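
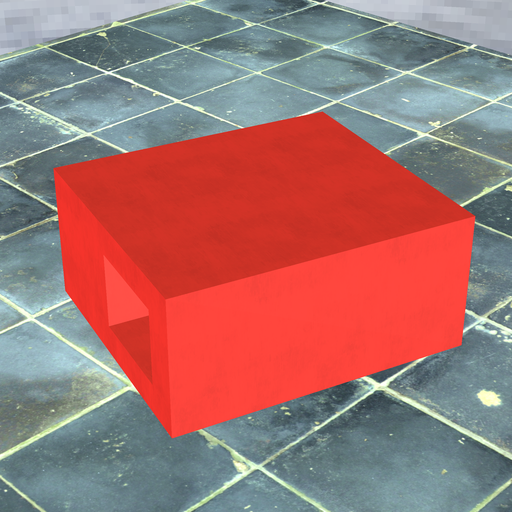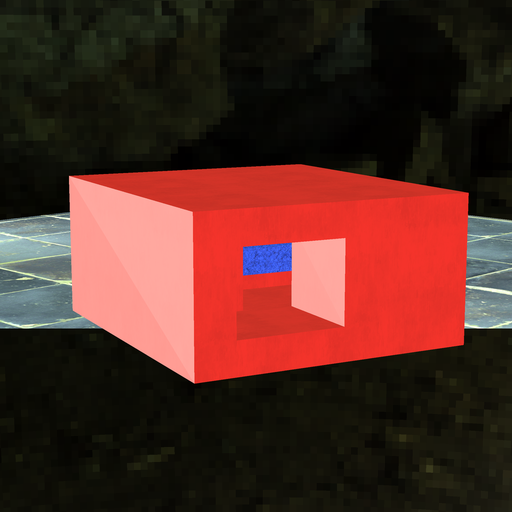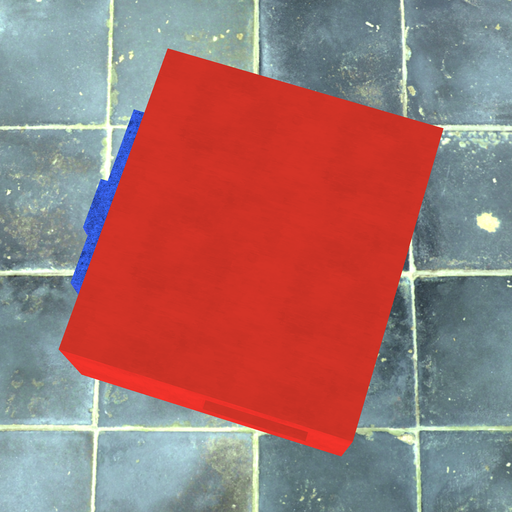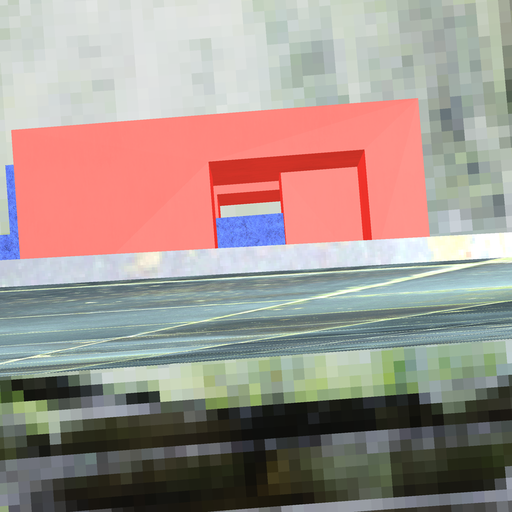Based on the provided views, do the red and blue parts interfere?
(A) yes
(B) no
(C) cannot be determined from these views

(A) yes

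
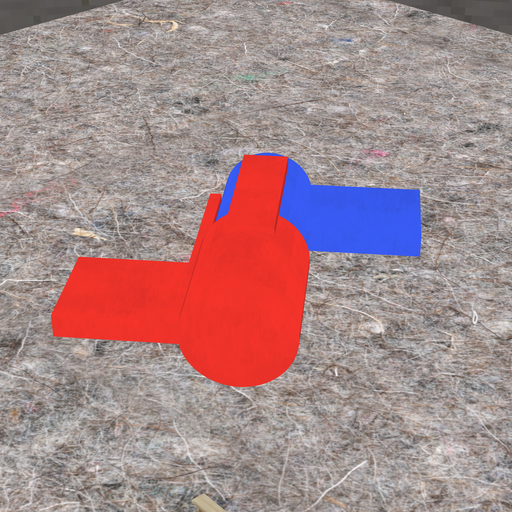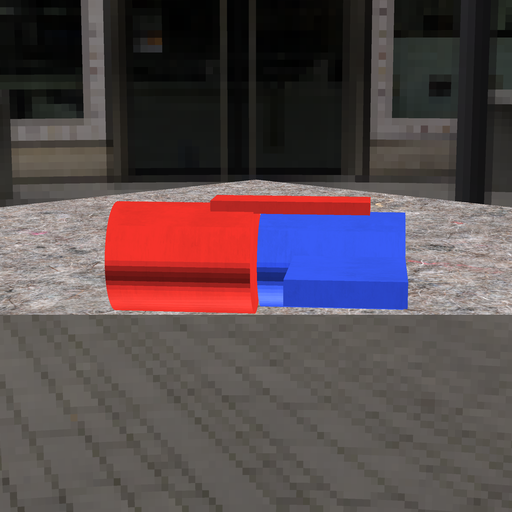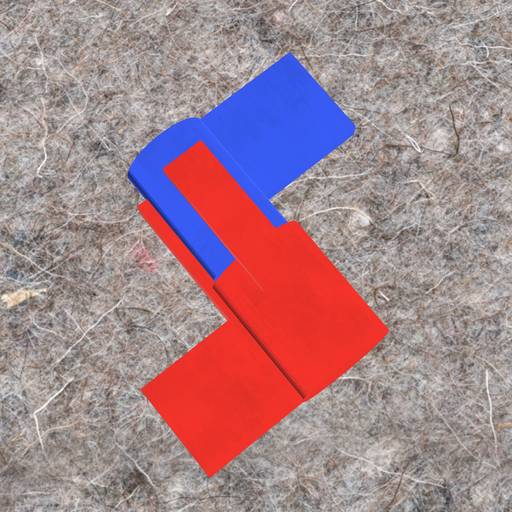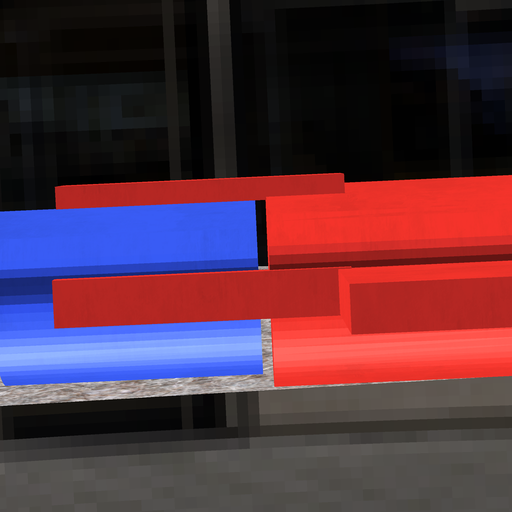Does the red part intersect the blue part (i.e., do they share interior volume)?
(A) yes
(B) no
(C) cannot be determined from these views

(B) no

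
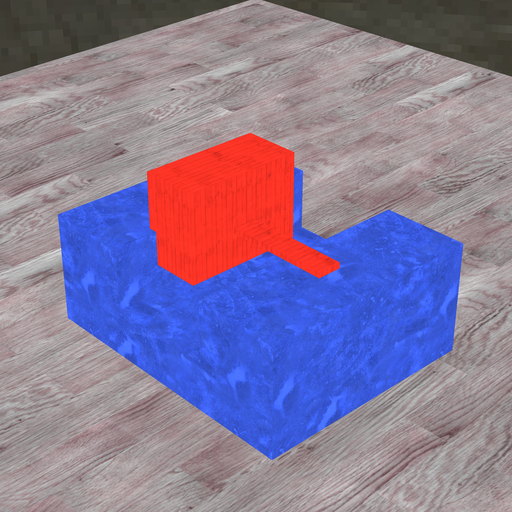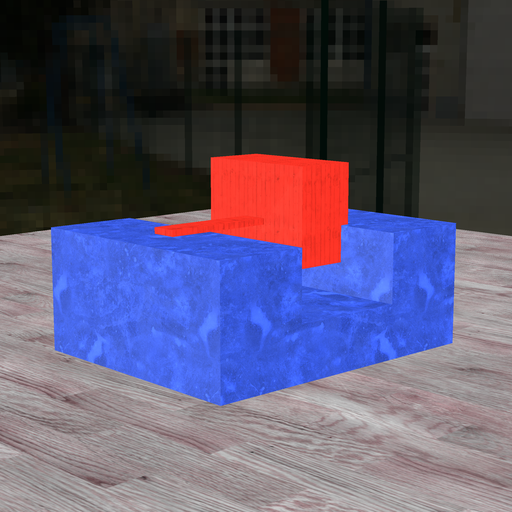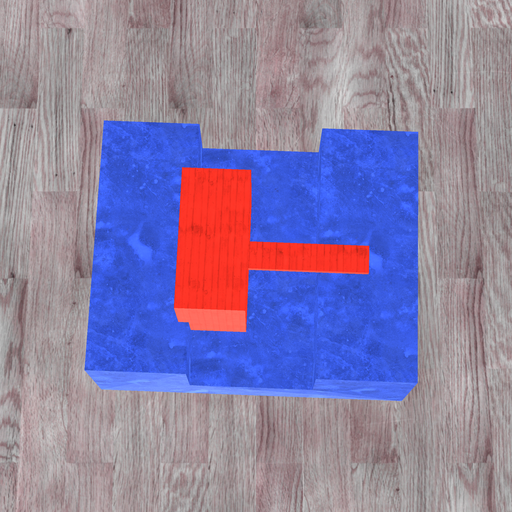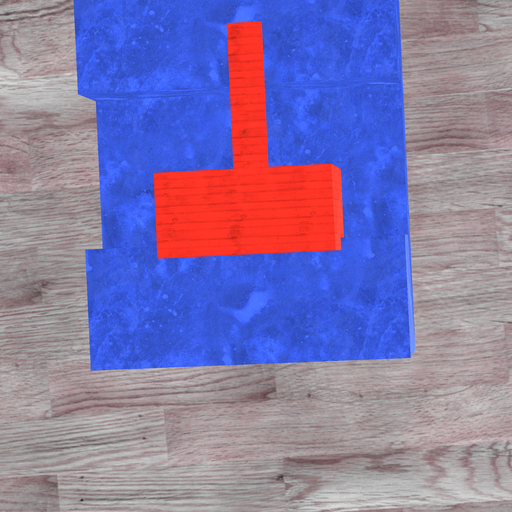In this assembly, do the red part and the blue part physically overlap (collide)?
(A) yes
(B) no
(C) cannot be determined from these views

(A) yes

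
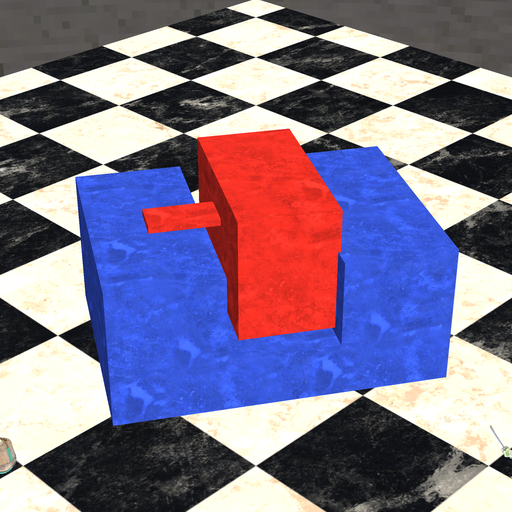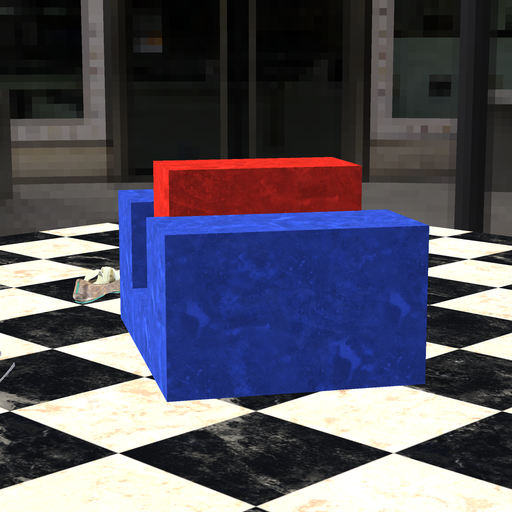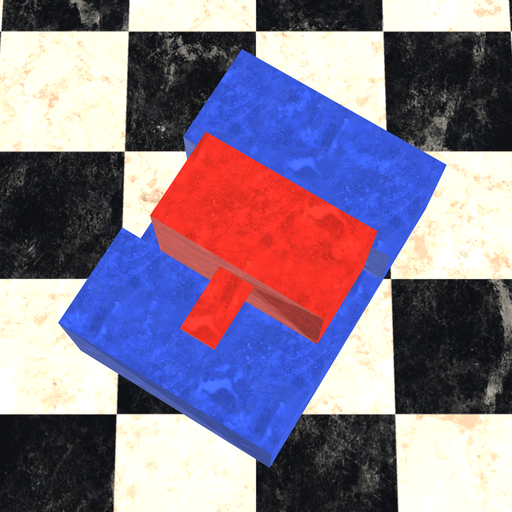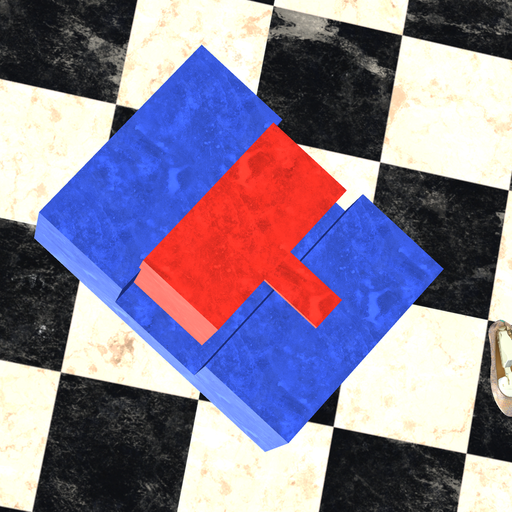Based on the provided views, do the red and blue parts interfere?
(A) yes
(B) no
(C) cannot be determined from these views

(A) yes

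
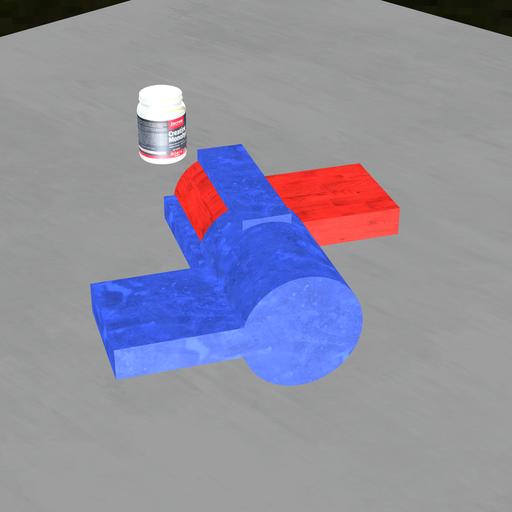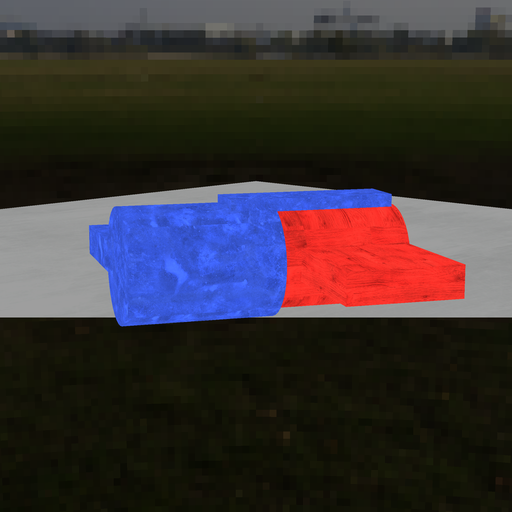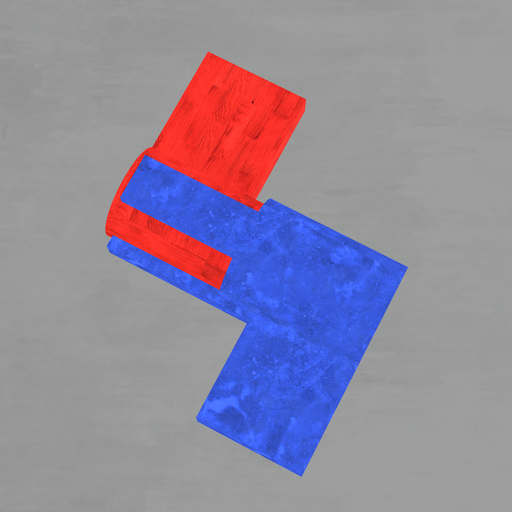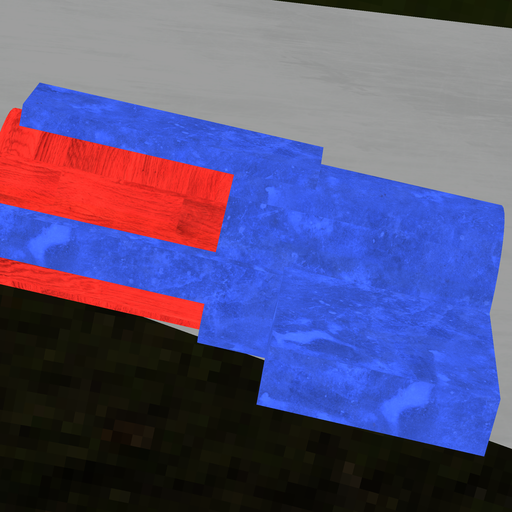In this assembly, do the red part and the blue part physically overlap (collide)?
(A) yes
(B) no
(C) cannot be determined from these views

(A) yes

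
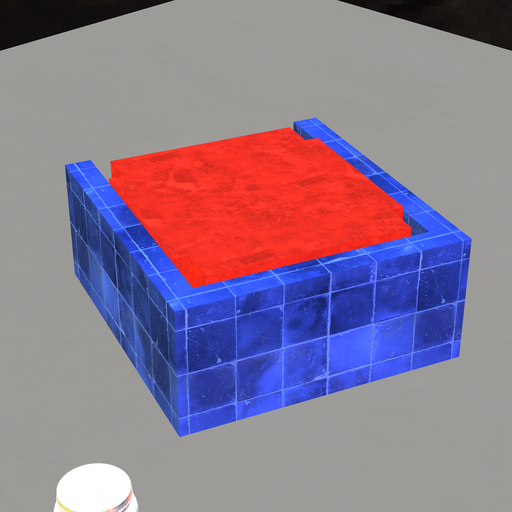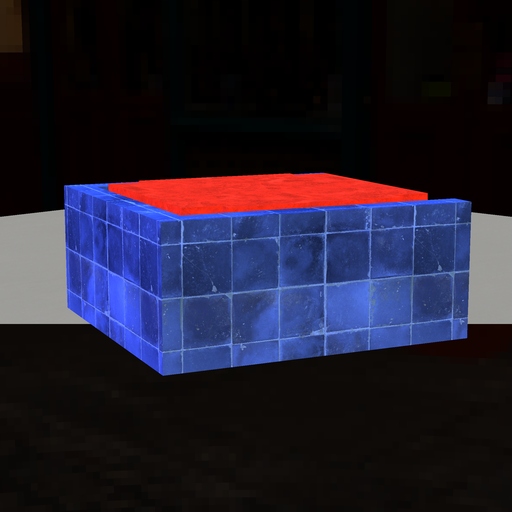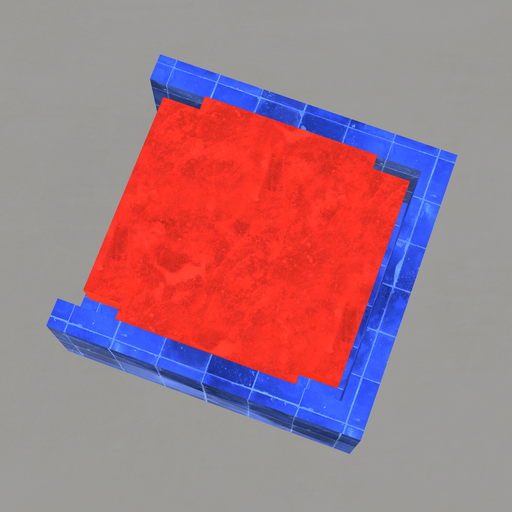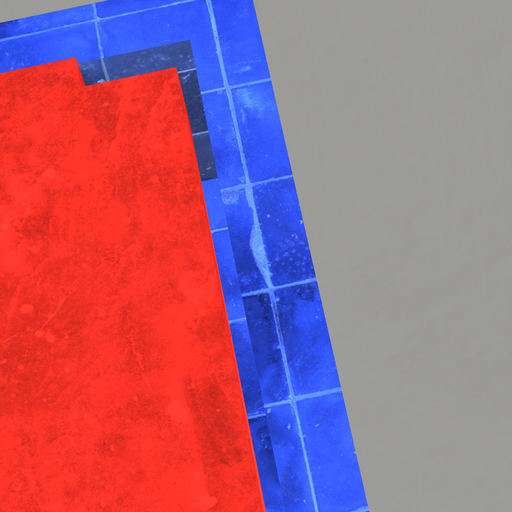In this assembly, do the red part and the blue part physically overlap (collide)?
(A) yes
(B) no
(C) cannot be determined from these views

(B) no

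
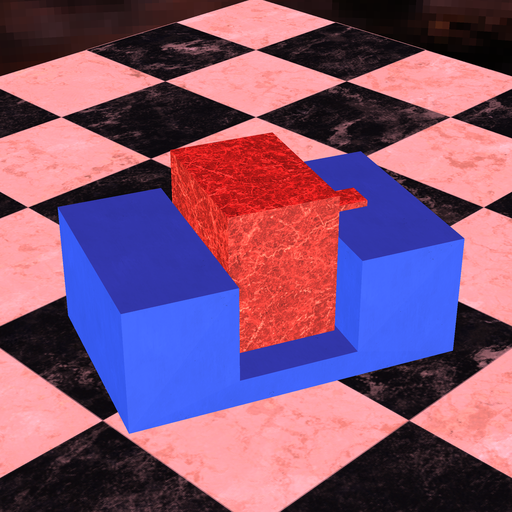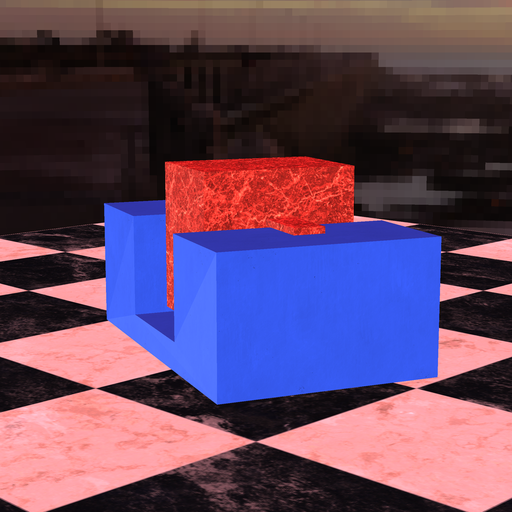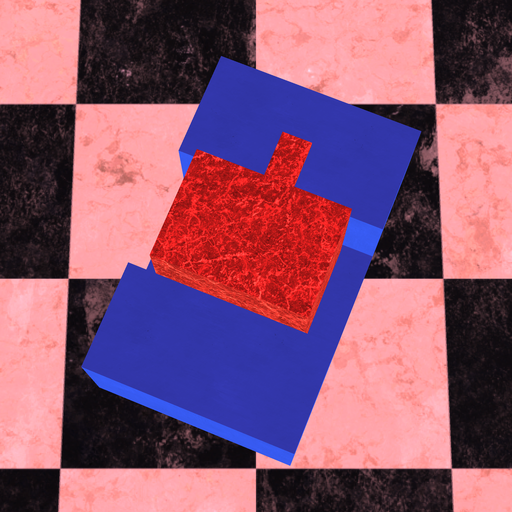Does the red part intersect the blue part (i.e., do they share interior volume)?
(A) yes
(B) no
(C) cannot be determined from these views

(C) cannot be determined from these views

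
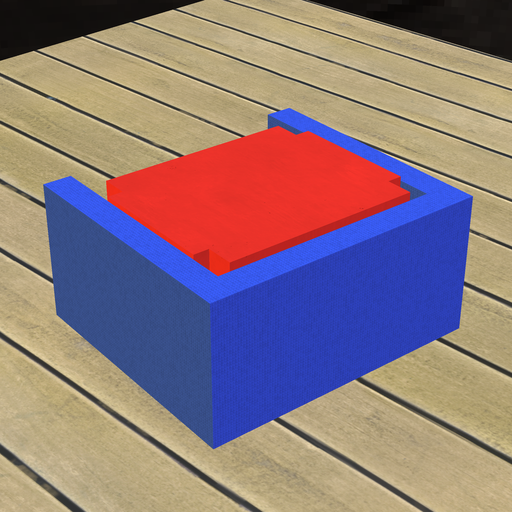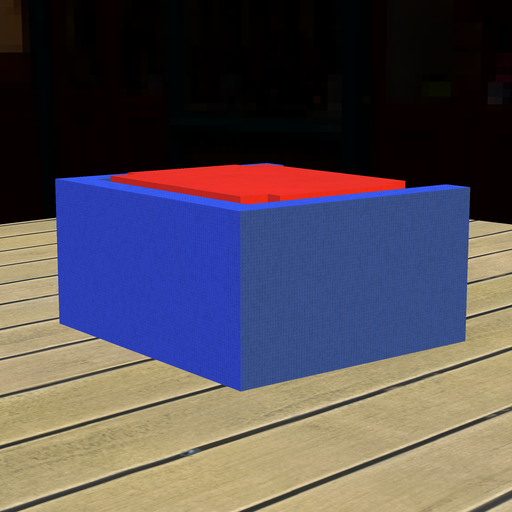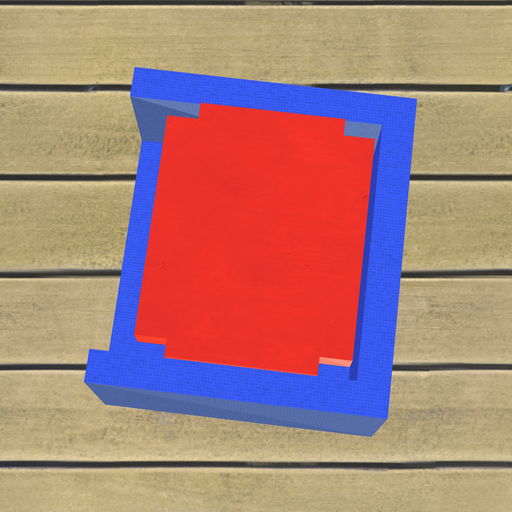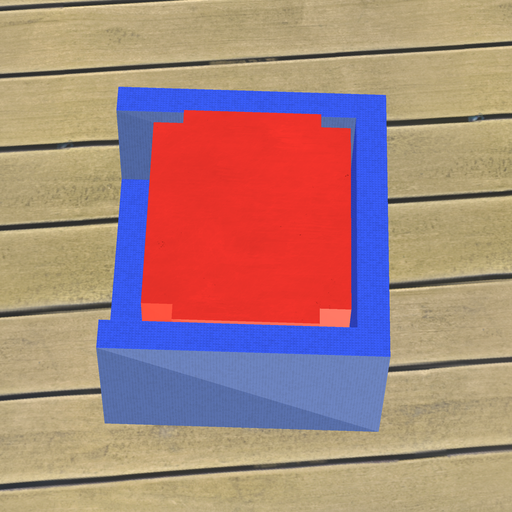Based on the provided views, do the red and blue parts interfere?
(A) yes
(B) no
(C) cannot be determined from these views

(B) no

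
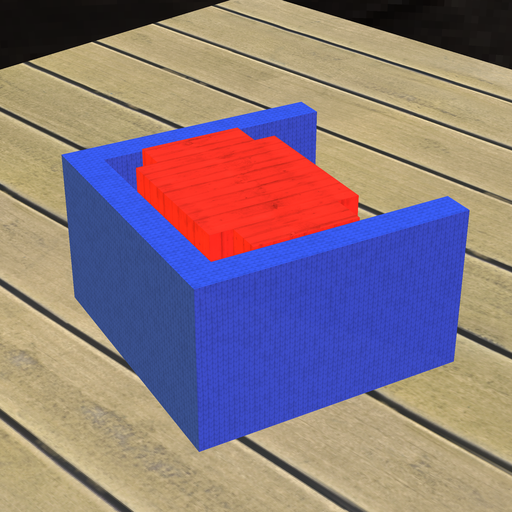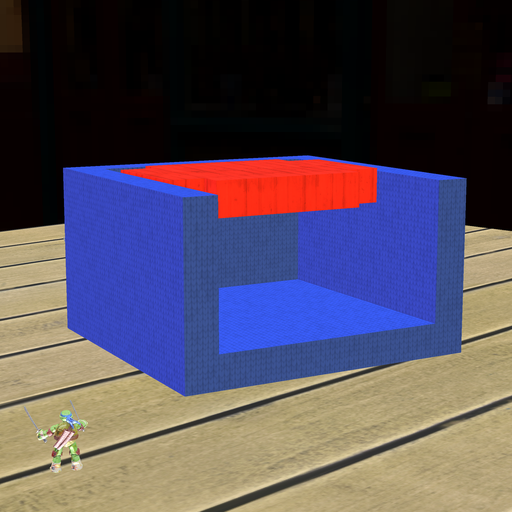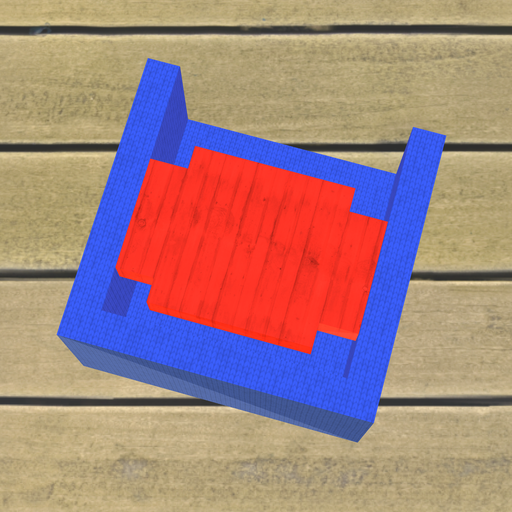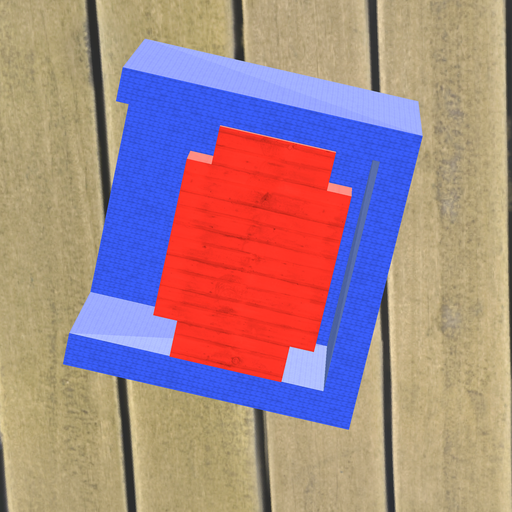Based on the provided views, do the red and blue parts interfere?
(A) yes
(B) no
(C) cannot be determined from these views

(B) no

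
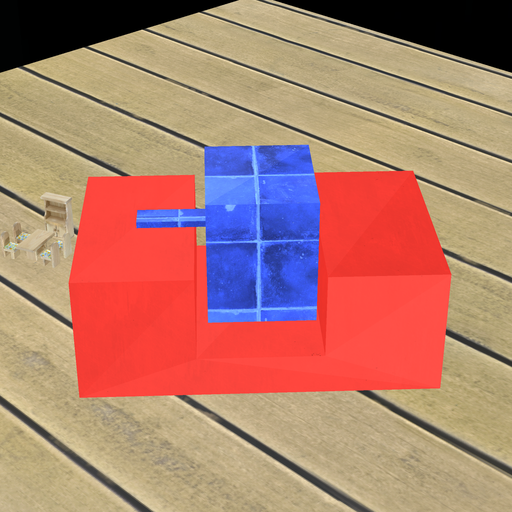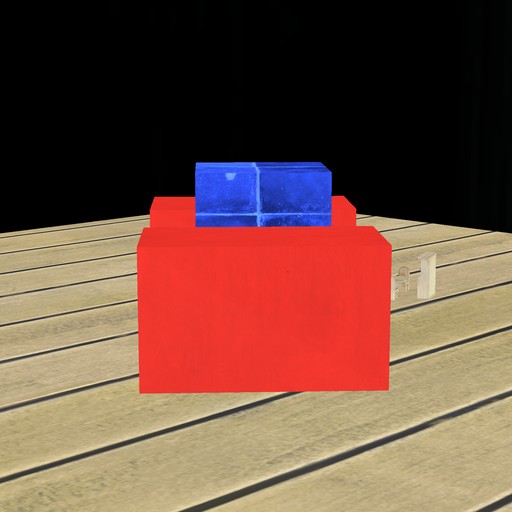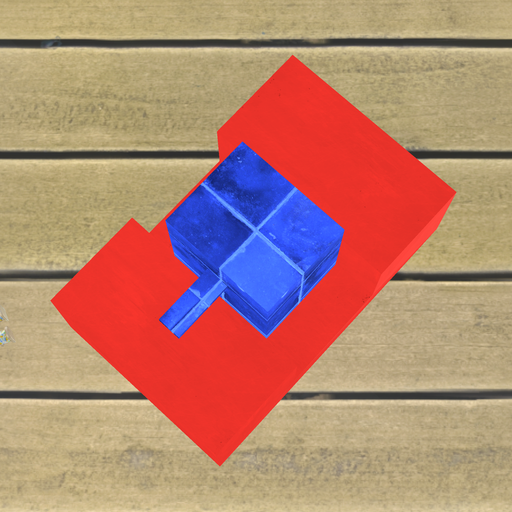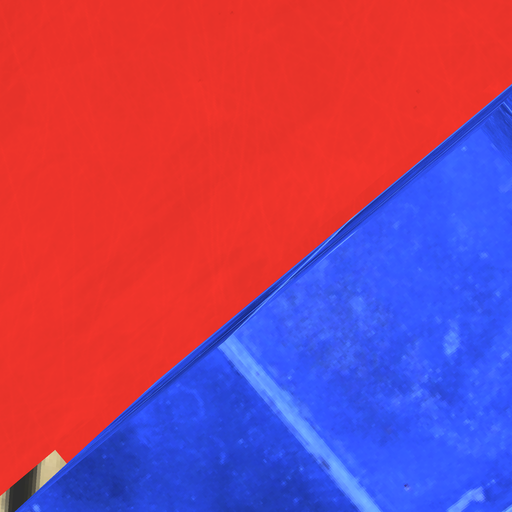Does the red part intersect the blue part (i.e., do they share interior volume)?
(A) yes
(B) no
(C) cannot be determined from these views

(B) no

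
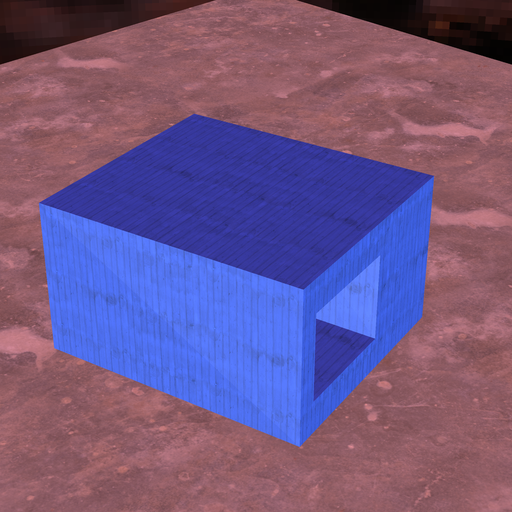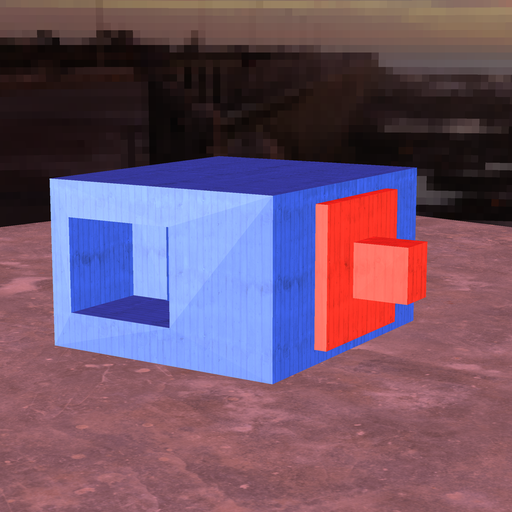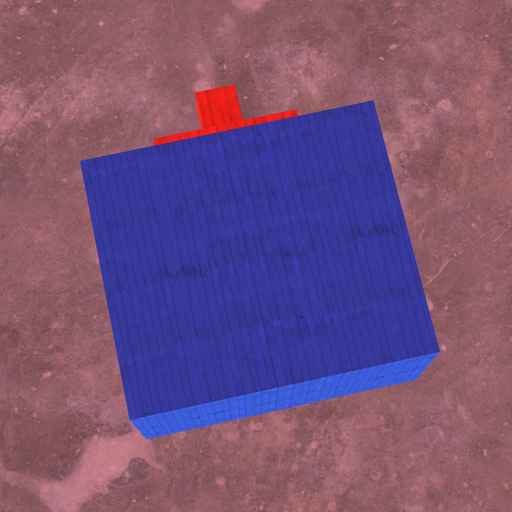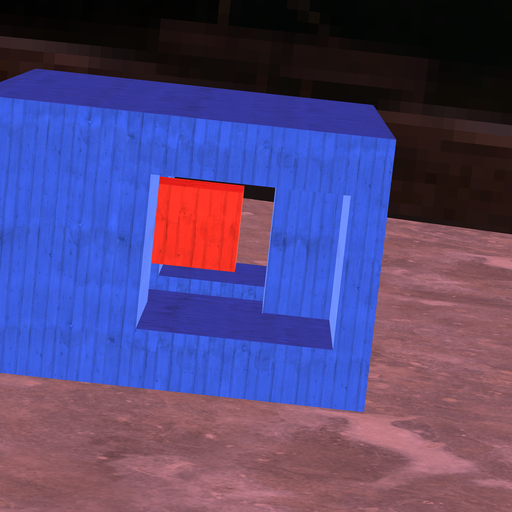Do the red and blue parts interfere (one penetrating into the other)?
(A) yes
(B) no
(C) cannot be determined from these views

(B) no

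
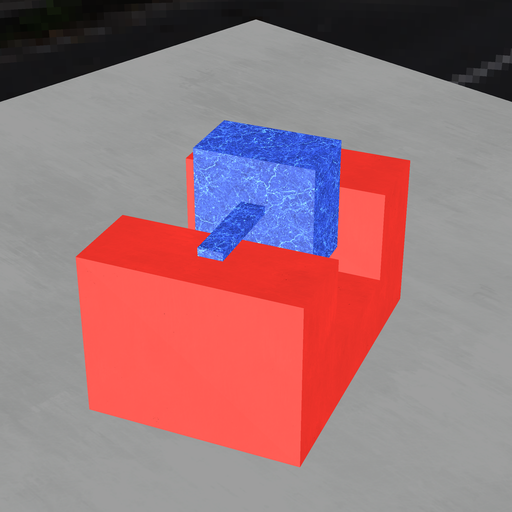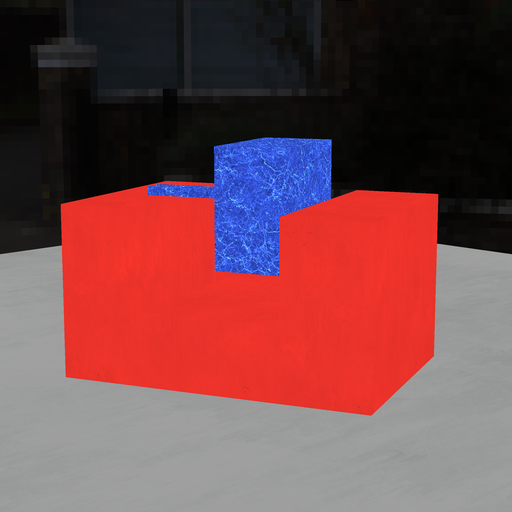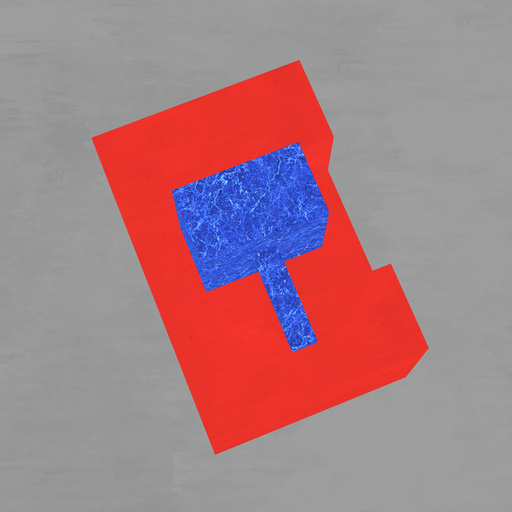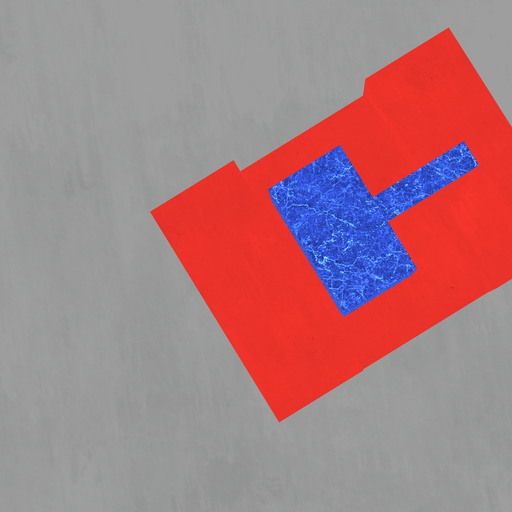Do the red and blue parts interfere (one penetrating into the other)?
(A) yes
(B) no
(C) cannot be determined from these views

(B) no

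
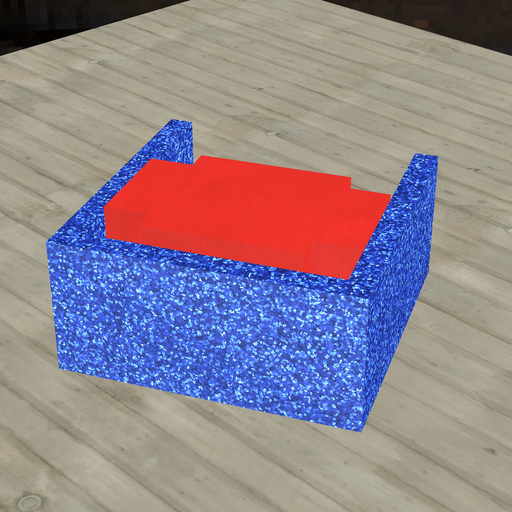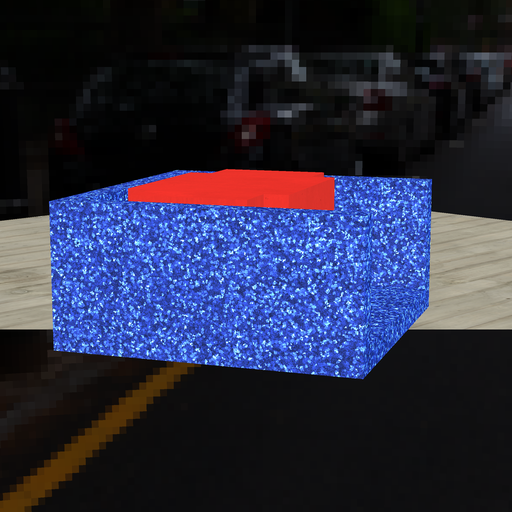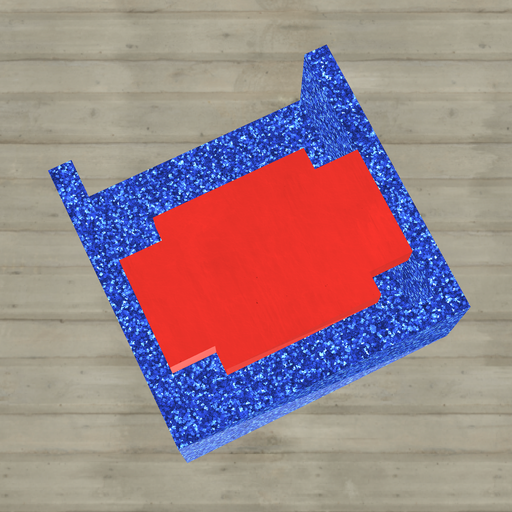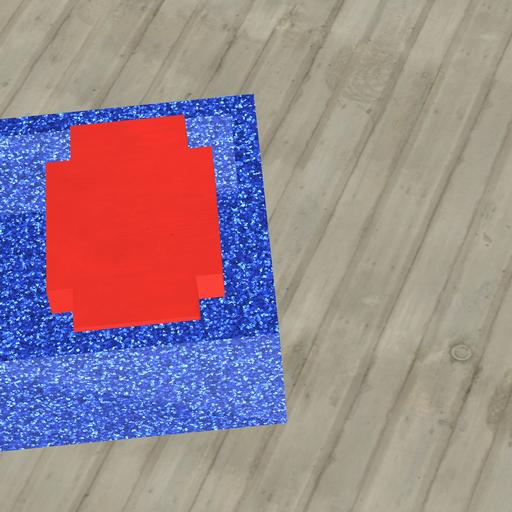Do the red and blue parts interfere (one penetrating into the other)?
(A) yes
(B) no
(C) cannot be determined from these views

(B) no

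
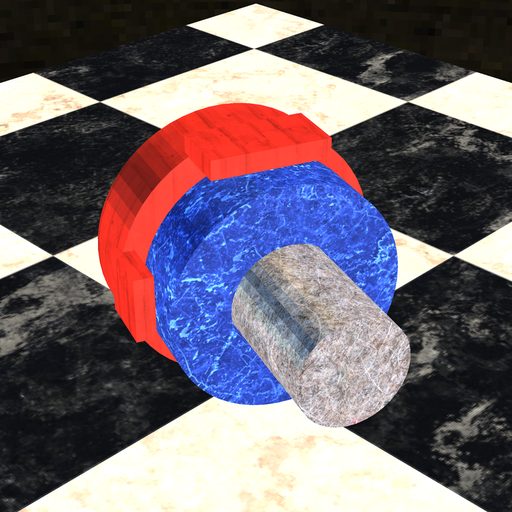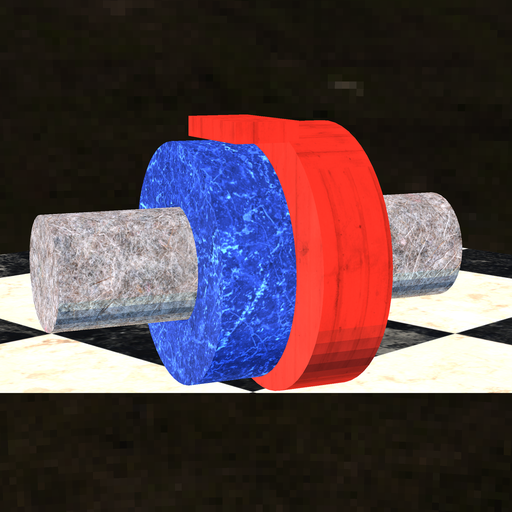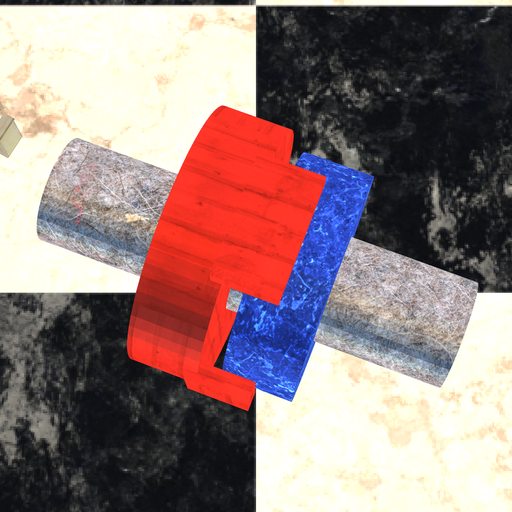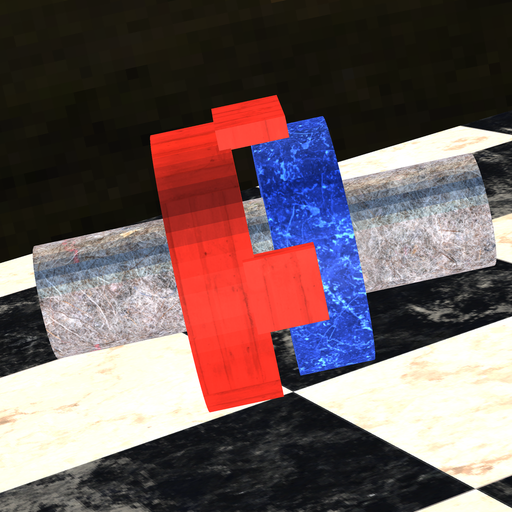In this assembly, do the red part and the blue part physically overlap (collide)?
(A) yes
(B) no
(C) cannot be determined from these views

(B) no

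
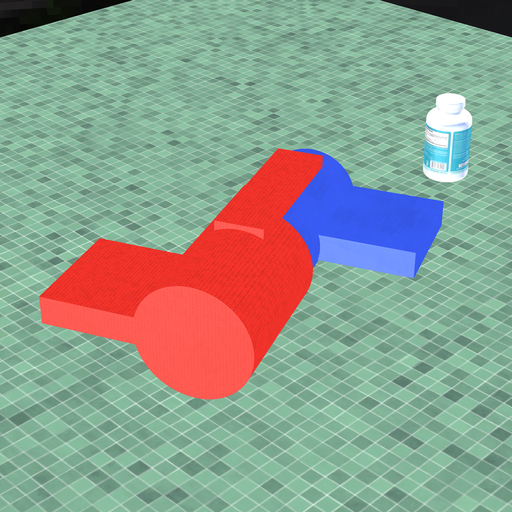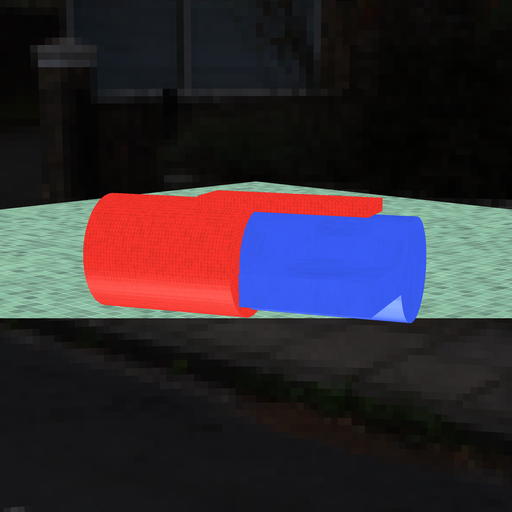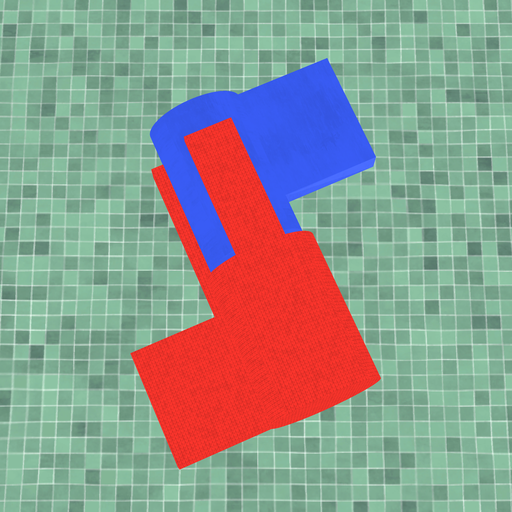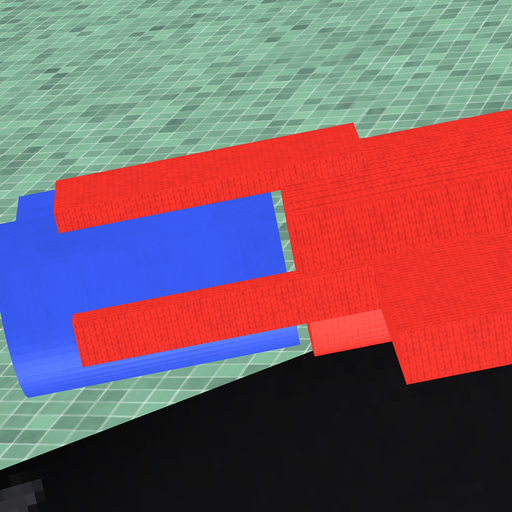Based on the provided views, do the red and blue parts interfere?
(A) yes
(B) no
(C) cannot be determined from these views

(B) no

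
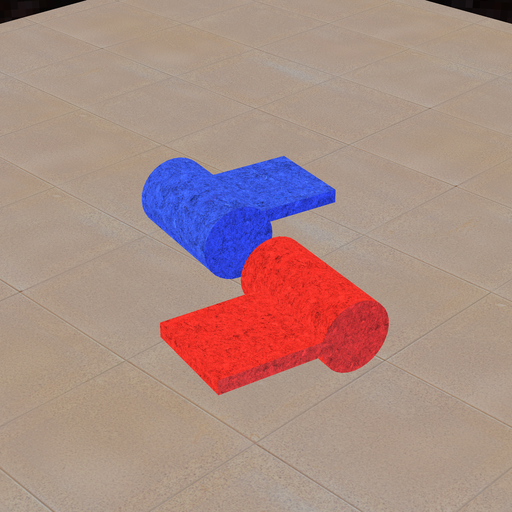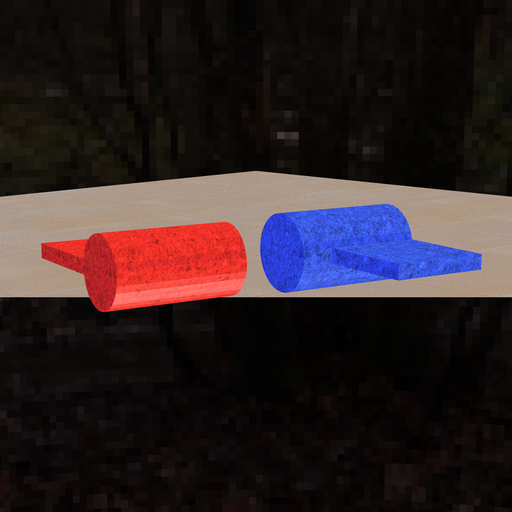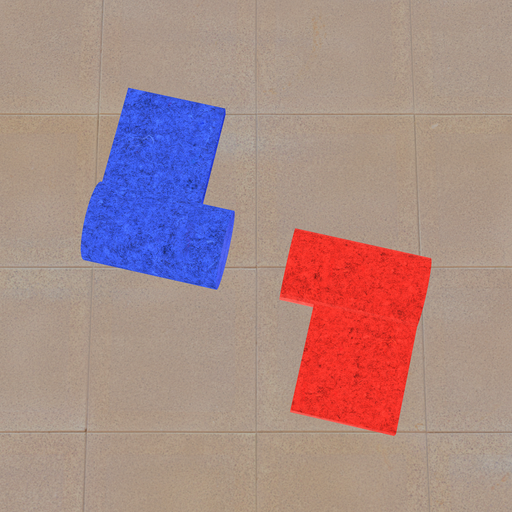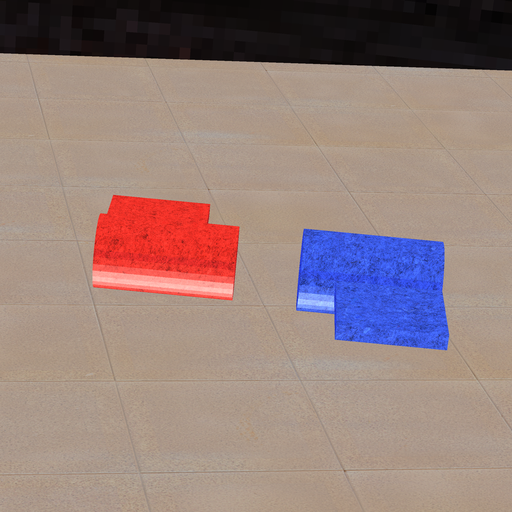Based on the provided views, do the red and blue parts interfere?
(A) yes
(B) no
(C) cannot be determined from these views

(B) no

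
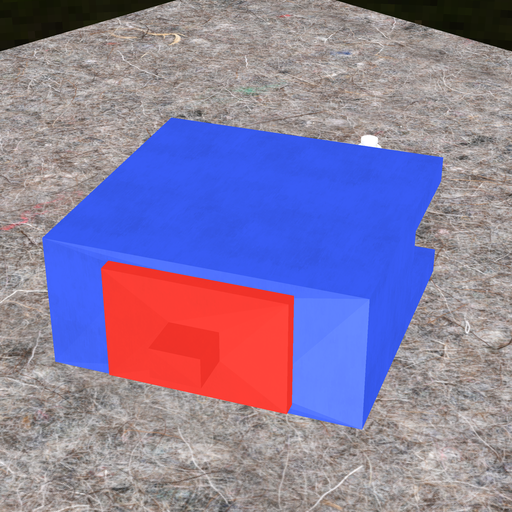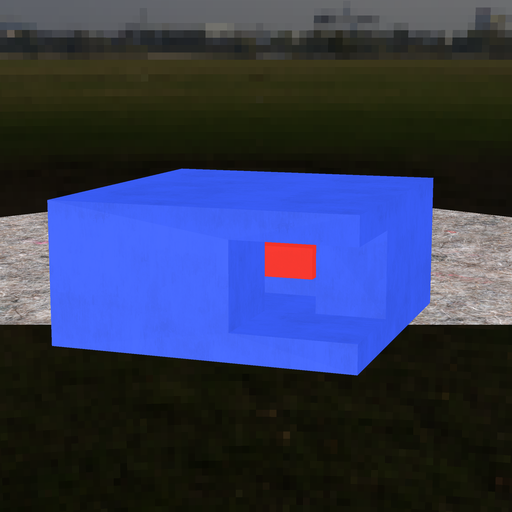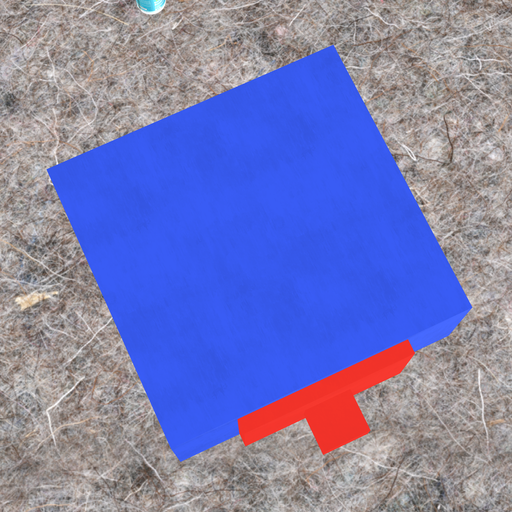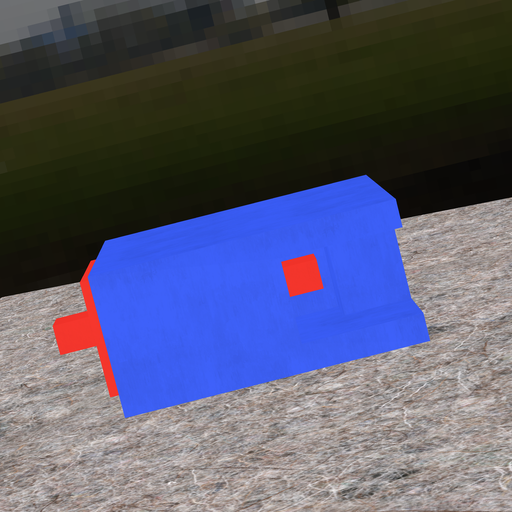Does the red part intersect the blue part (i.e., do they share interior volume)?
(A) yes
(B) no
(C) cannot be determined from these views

(B) no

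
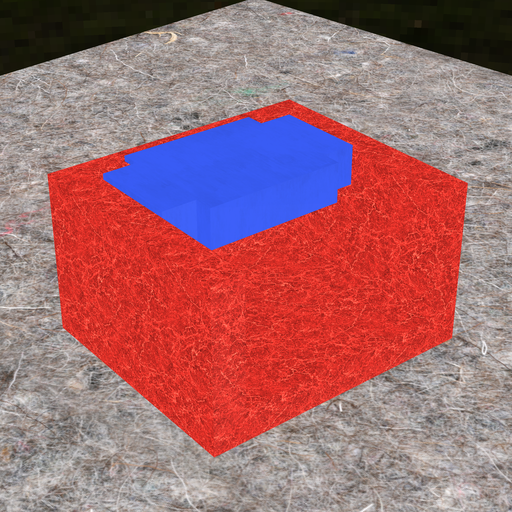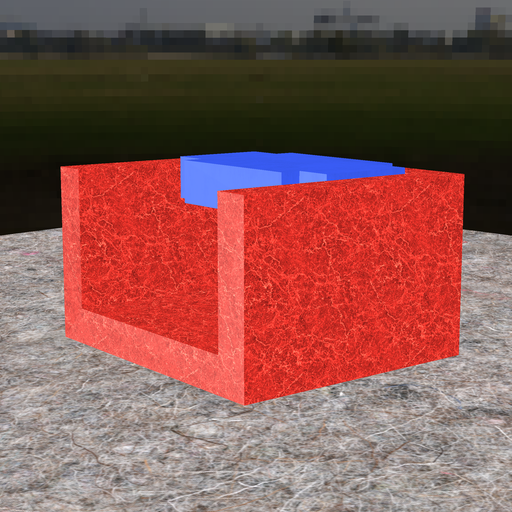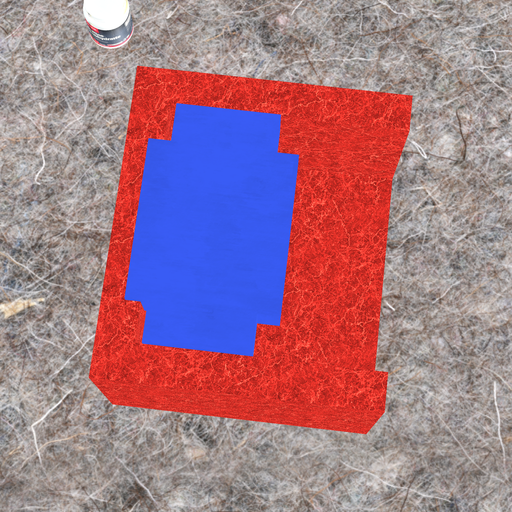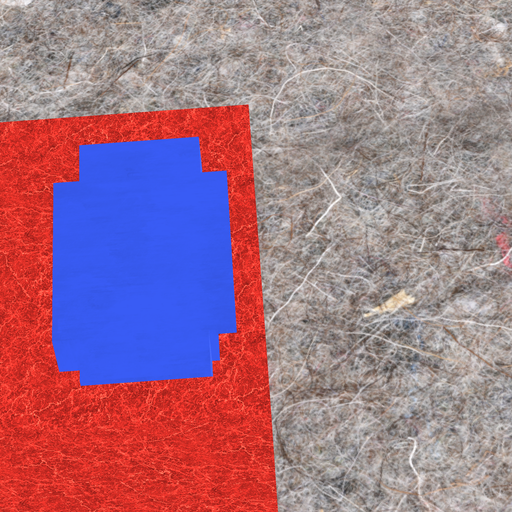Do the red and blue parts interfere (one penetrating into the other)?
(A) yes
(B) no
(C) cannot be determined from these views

(A) yes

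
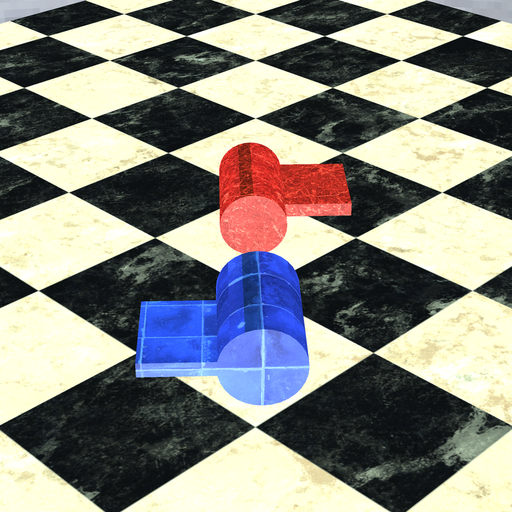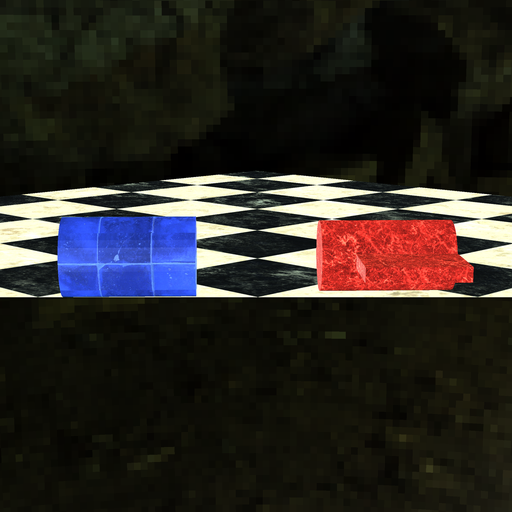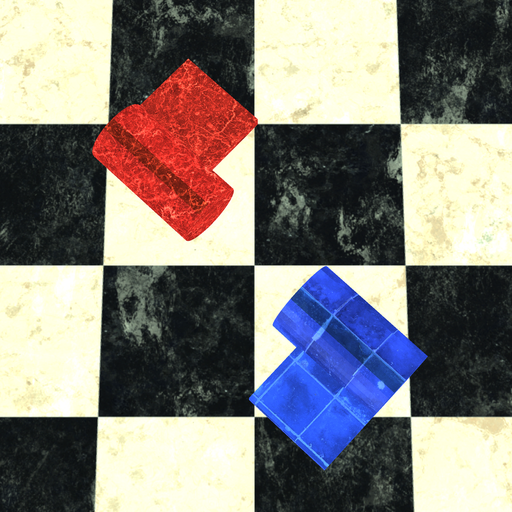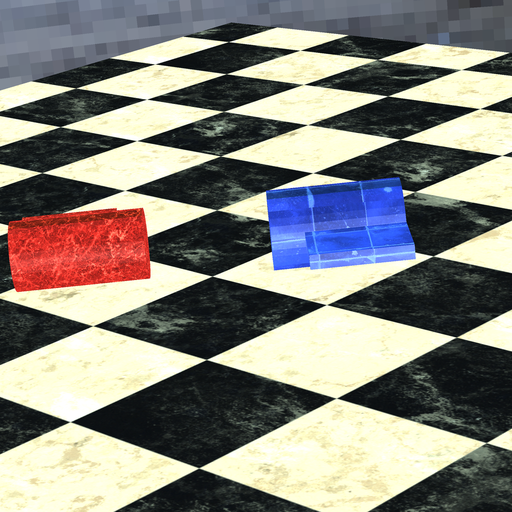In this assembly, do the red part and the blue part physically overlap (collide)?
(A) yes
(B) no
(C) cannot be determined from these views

(B) no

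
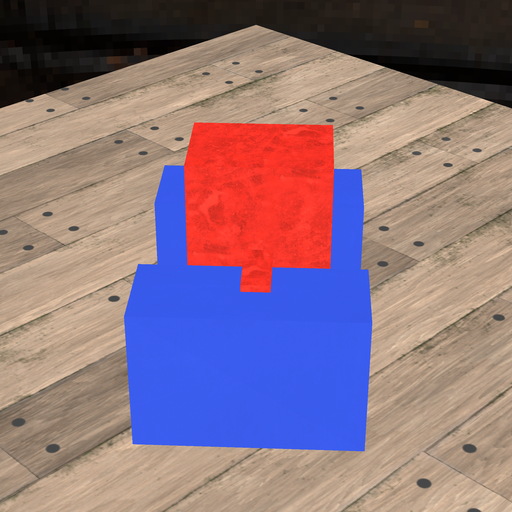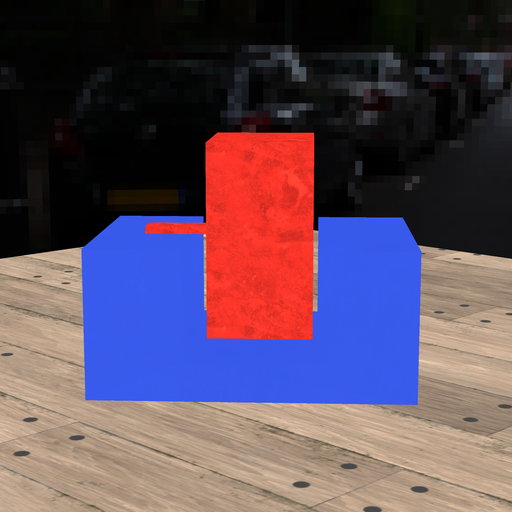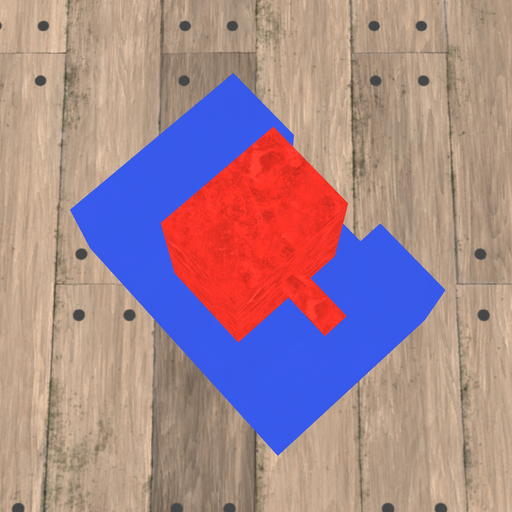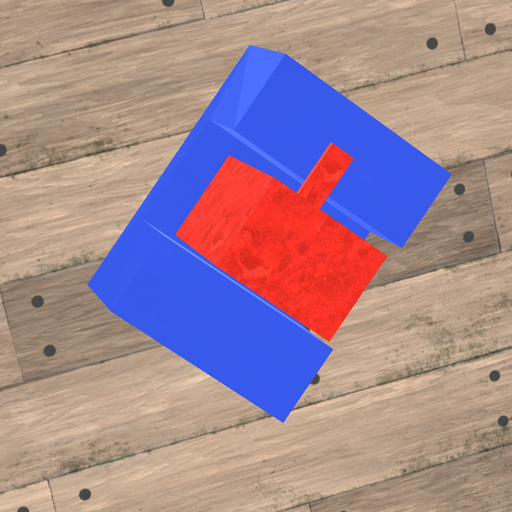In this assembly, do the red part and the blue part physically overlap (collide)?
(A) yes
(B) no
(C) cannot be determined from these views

(B) no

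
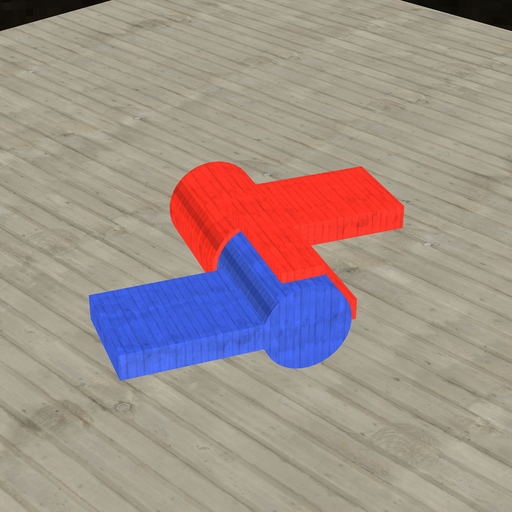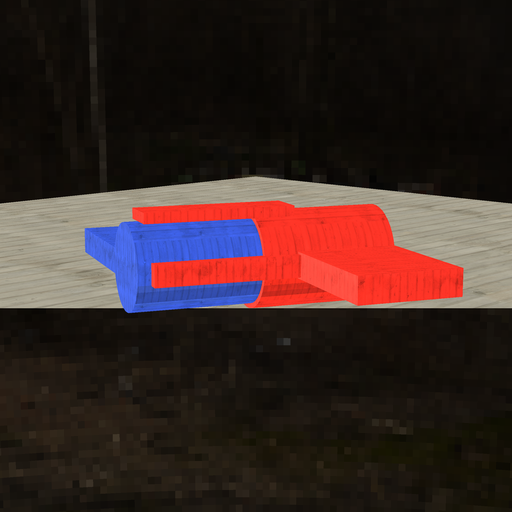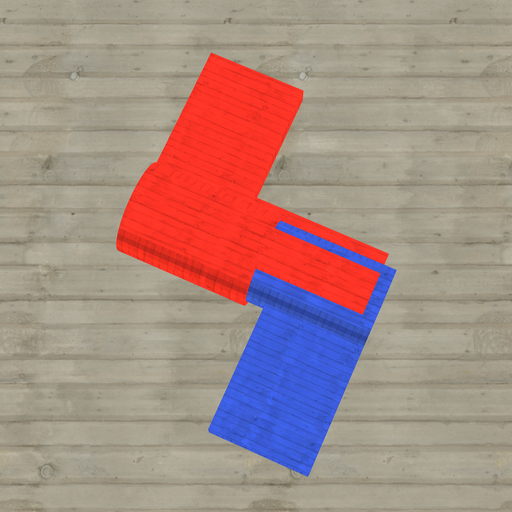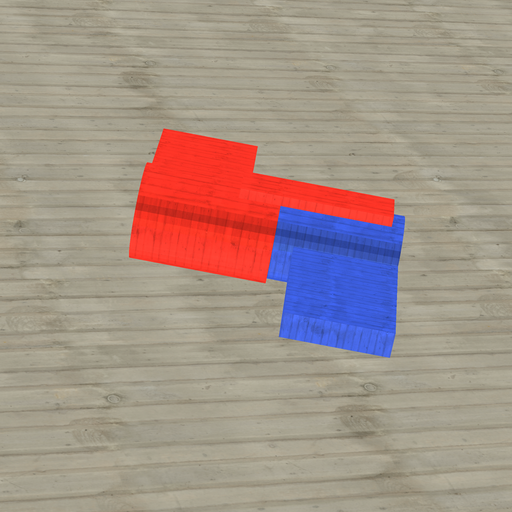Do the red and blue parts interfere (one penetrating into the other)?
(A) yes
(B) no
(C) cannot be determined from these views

(A) yes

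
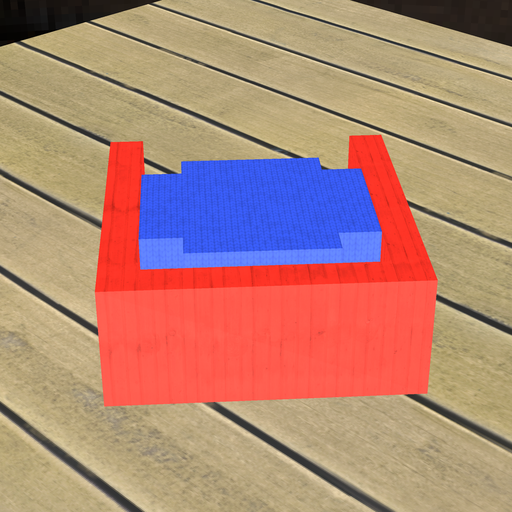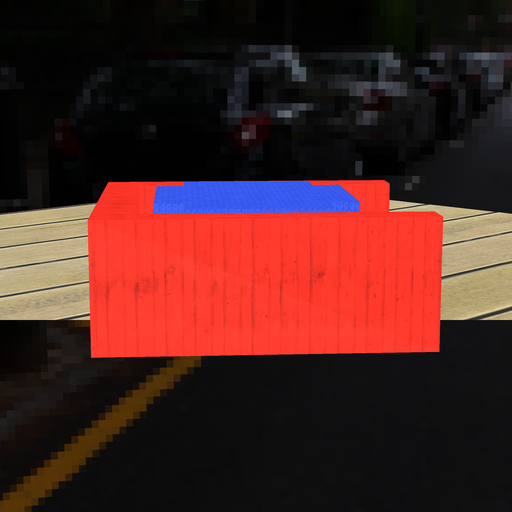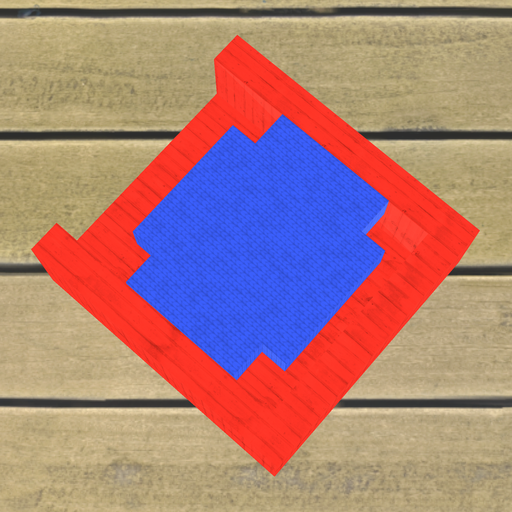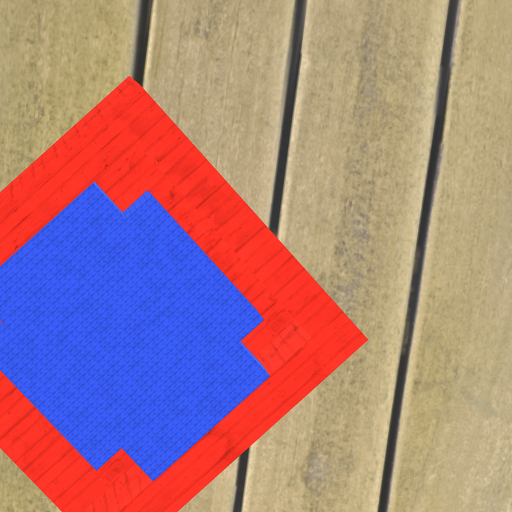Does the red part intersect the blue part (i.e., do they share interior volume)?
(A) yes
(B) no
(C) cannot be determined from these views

(B) no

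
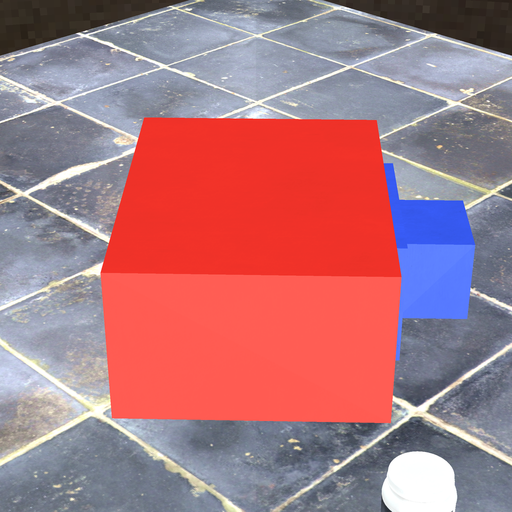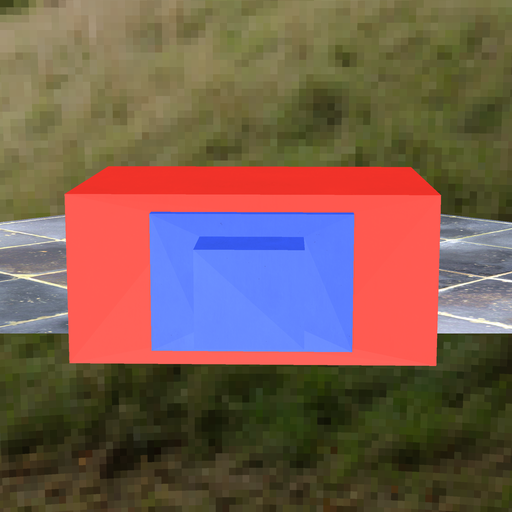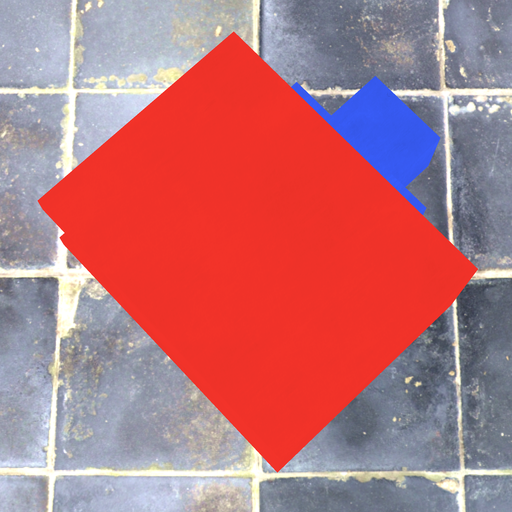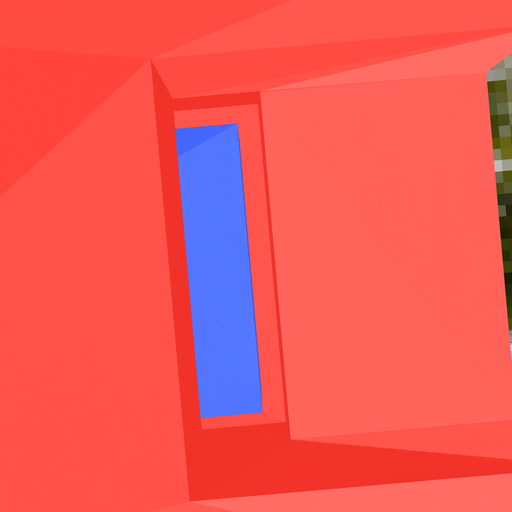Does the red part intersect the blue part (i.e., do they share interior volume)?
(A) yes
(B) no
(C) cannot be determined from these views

(B) no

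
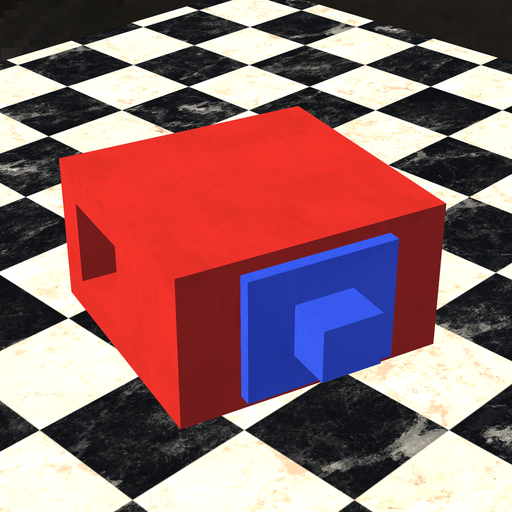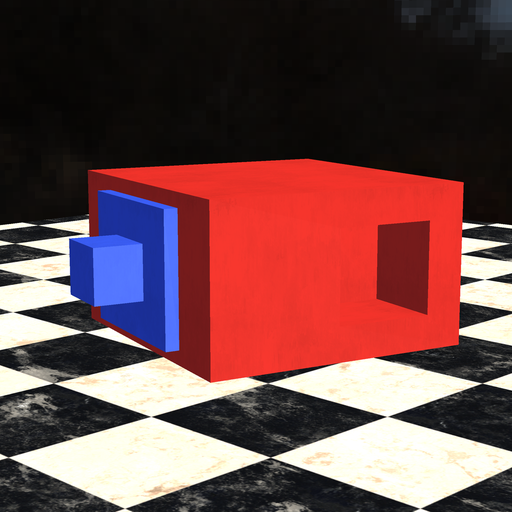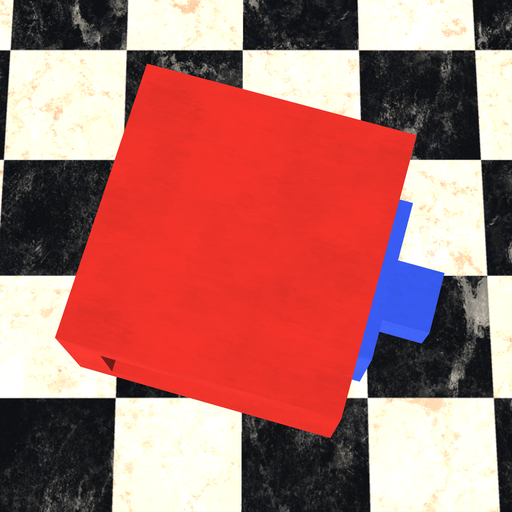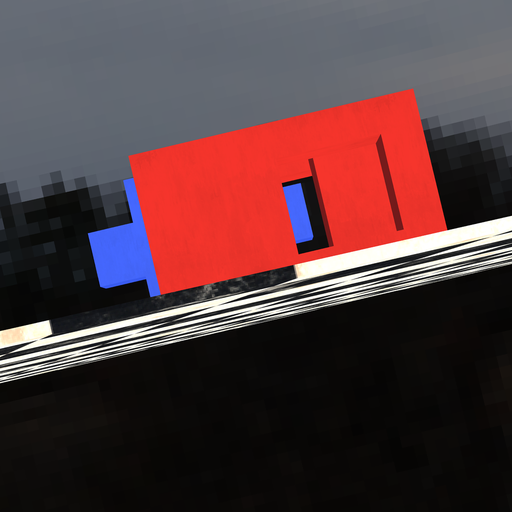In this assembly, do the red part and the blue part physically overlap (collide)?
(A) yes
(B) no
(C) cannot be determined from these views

(B) no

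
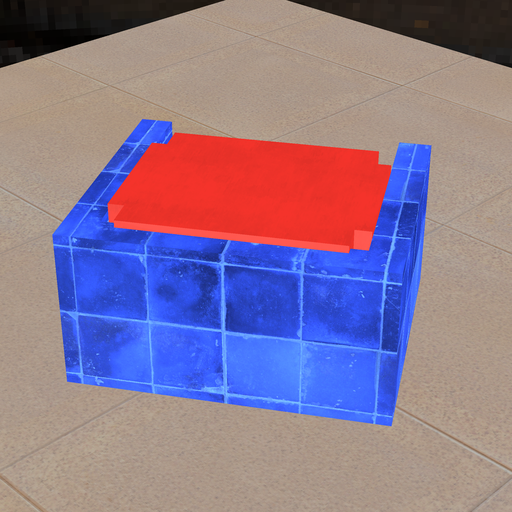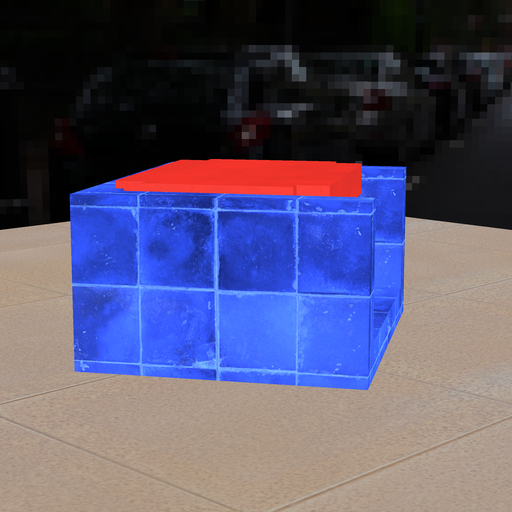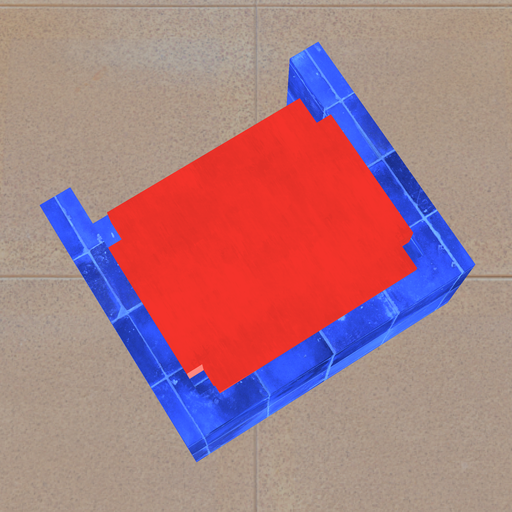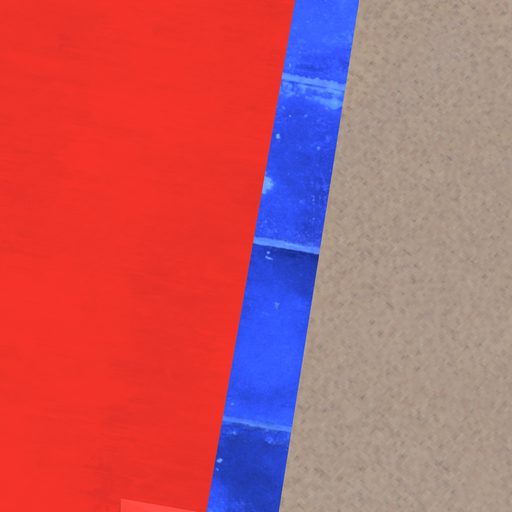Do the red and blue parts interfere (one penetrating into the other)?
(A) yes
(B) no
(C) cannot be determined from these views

(A) yes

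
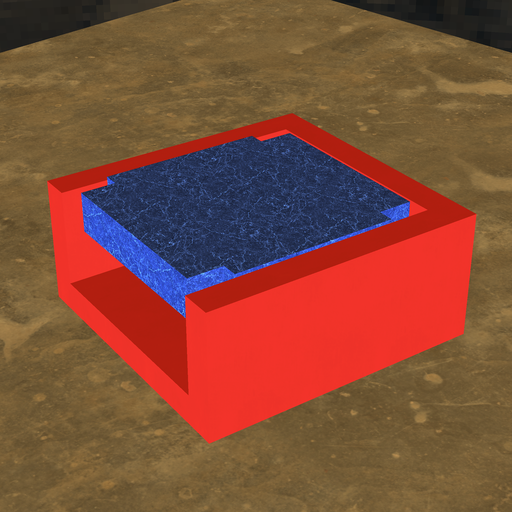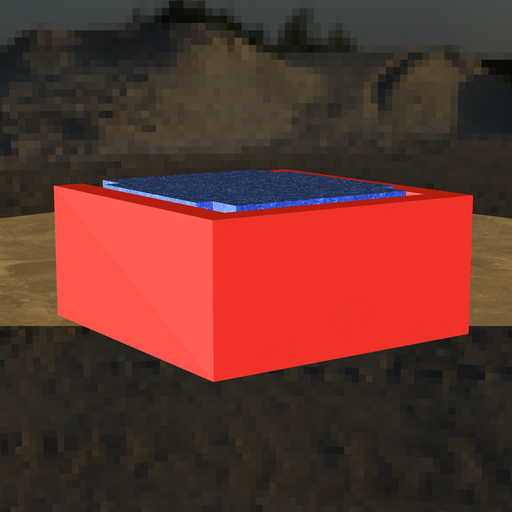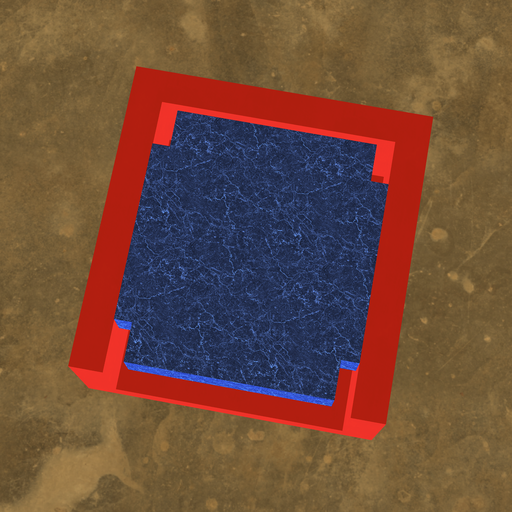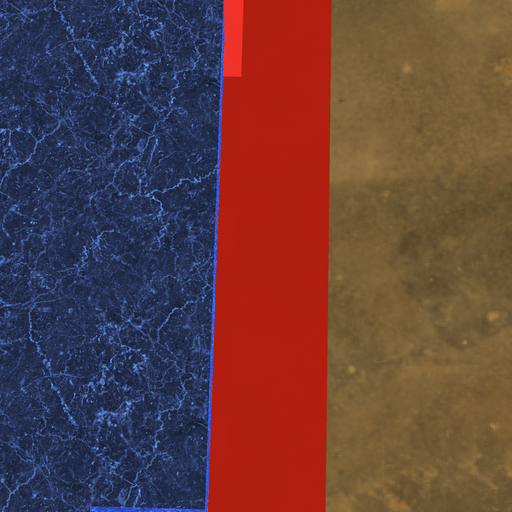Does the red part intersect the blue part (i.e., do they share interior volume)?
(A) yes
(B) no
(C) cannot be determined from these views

(B) no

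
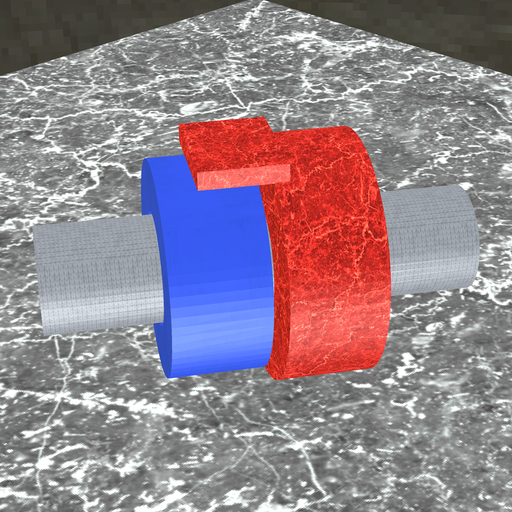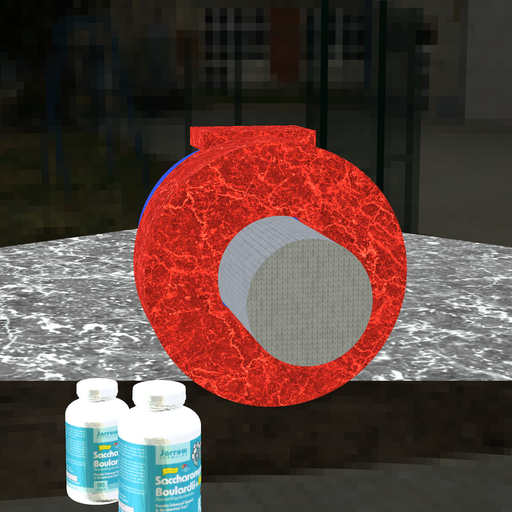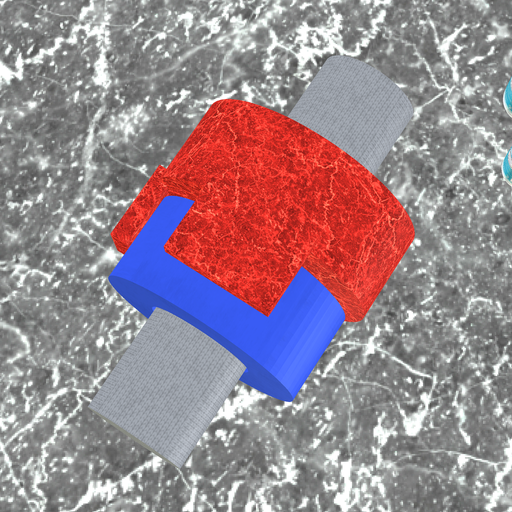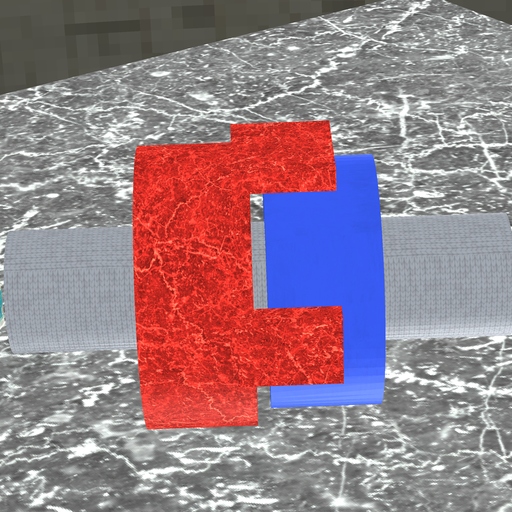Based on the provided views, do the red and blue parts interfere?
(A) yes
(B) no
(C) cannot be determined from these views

(B) no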